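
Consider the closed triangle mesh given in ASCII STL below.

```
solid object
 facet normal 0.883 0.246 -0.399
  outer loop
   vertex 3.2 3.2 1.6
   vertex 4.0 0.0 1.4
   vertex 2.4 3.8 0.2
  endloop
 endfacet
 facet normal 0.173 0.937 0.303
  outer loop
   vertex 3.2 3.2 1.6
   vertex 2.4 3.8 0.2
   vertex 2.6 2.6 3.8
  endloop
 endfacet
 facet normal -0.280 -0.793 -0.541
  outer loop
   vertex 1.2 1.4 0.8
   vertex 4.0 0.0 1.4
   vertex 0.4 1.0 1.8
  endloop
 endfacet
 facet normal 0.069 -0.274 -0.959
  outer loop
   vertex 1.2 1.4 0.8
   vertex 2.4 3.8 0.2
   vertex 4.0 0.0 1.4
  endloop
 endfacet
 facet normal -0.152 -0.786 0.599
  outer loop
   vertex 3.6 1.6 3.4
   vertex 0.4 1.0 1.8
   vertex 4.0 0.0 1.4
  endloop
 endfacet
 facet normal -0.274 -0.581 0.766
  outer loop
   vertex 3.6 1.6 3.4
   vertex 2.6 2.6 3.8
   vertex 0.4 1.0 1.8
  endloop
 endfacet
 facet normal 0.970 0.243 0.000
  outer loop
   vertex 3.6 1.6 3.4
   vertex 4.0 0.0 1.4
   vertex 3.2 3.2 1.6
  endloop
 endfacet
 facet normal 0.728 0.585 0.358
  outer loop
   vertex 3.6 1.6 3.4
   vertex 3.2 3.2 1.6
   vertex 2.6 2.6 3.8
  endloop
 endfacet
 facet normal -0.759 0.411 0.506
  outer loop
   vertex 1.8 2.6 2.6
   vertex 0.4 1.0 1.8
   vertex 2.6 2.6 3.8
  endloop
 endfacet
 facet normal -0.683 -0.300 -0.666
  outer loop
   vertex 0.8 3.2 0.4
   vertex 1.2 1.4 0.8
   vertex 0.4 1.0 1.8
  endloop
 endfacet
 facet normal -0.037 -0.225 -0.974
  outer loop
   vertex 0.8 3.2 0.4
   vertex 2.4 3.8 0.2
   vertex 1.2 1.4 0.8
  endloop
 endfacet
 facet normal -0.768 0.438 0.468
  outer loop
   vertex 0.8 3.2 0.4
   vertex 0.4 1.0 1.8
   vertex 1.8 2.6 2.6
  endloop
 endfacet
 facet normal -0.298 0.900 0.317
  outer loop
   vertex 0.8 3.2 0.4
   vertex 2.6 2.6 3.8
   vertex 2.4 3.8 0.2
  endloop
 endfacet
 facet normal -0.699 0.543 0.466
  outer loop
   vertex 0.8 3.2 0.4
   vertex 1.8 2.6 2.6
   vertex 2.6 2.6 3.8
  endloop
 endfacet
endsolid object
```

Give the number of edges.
21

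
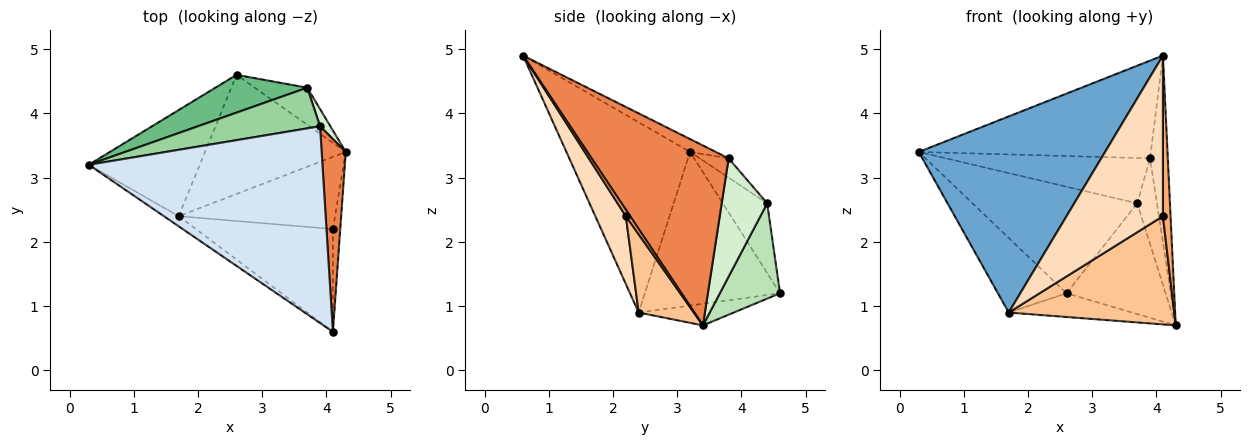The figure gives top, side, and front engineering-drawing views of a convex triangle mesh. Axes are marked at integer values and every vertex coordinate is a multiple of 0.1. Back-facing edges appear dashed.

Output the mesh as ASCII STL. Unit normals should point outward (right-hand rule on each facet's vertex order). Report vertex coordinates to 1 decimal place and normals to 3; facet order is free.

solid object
 facet normal -0.553 -0.832 -0.043
  outer loop
   vertex 1.7 2.4 0.9
   vertex 4.1 0.6 4.9
   vertex 0.3 3.2 3.4
  endloop
 endfacet
 facet normal -0.750 0.381 -0.542
  outer loop
   vertex 1.7 2.4 0.9
   vertex 0.3 3.2 3.4
   vertex 2.6 4.6 1.2
  endloop
 endfacet
 facet normal -0.149 0.193 -0.970
  outer loop
   vertex 1.7 2.4 0.9
   vertex 2.6 4.6 1.2
   vertex 4.3 3.4 0.7
  endloop
 endfacet
 facet normal -0.049 0.444 0.895
  outer loop
   vertex 3.9 3.8 3.3
   vertex 0.3 3.2 3.4
   vertex 4.1 0.6 4.9
  endloop
 endfacet
 facet normal 0.983 0.127 0.132
  outer loop
   vertex 3.9 3.8 3.3
   vertex 4.1 0.6 4.9
   vertex 4.3 3.4 0.7
  endloop
 endfacet
 facet normal 0.427 -0.762 -0.488
  outer loop
   vertex 4.1 2.2 2.4
   vertex 4.3 3.4 0.7
   vertex 4.1 0.6 4.9
  endloop
 endfacet
 facet normal 0.267 -0.802 -0.535
  outer loop
   vertex 4.1 2.2 2.4
   vertex 1.7 2.4 0.9
   vertex 4.3 3.4 0.7
  endloop
 endfacet
 facet normal 0.258 -0.814 -0.521
  outer loop
   vertex 4.1 2.2 2.4
   vertex 4.1 0.6 4.9
   vertex 1.7 2.4 0.9
  endloop
 endfacet
 facet normal -0.246 0.913 0.324
  outer loop
   vertex 3.7 4.4 2.6
   vertex 2.6 4.6 1.2
   vertex 0.3 3.2 3.4
  endloop
 endfacet
 facet normal -0.105 0.740 0.664
  outer loop
   vertex 3.7 4.4 2.6
   vertex 0.3 3.2 3.4
   vertex 3.9 3.8 3.3
  endloop
 endfacet
 facet normal 0.499 0.822 -0.275
  outer loop
   vertex 3.7 4.4 2.6
   vertex 4.3 3.4 0.7
   vertex 2.6 4.6 1.2
  endloop
 endfacet
 facet normal 0.914 0.397 0.079
  outer loop
   vertex 3.7 4.4 2.6
   vertex 3.9 3.8 3.3
   vertex 4.3 3.4 0.7
  endloop
 endfacet
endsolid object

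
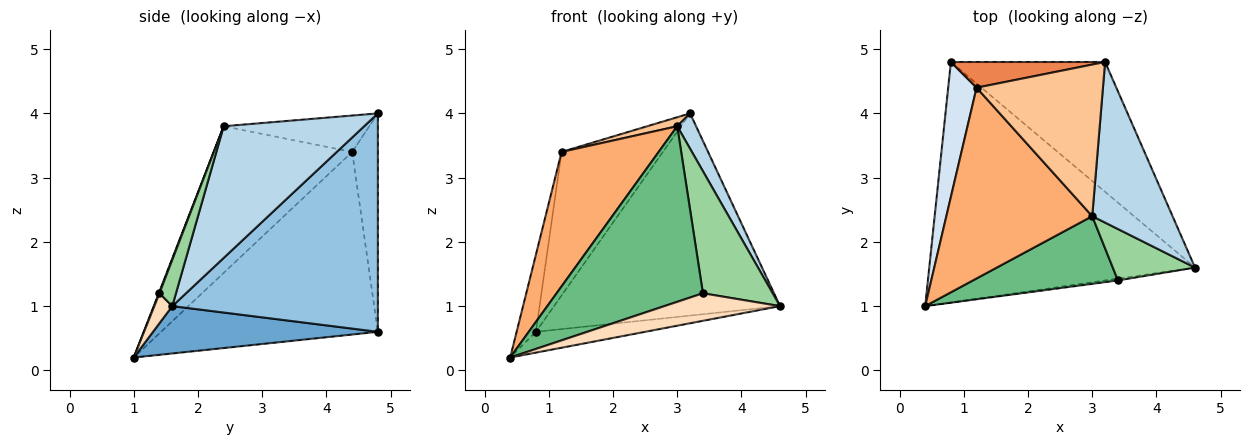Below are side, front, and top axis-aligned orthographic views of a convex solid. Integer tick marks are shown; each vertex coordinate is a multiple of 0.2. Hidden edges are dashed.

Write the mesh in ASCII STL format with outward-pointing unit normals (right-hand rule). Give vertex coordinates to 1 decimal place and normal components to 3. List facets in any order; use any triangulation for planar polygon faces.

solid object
 facet normal 0.175 0.085 -0.981
  outer loop
   vertex 0.8 4.8 0.6
   vertex 4.6 1.6 1.0
   vertex 0.4 1.0 0.2
  endloop
 endfacet
 facet normal 0.608 0.668 -0.429
  outer loop
   vertex 0.8 4.8 0.6
   vertex 3.2 4.8 4.0
   vertex 4.6 1.6 1.0
  endloop
 endfacet
 facet normal 0.848 -0.114 0.517
  outer loop
   vertex 3.0 2.4 3.8
   vertex 4.6 1.6 1.0
   vertex 3.2 4.8 4.0
  endloop
 endfacet
 facet normal -0.984 0.087 0.153
  outer loop
   vertex 1.2 4.4 3.4
   vertex 0.8 4.8 0.6
   vertex 0.4 1.0 0.2
  endloop
 endfacet
 facet normal -0.242 0.955 0.171
  outer loop
   vertex 1.2 4.4 3.4
   vertex 3.2 4.8 4.0
   vertex 0.8 4.8 0.6
  endloop
 endfacet
 facet normal -0.635 -0.445 0.632
  outer loop
   vertex 1.2 4.4 3.4
   vertex 0.4 1.0 0.2
   vertex 3.0 2.4 3.8
  endloop
 endfacet
 facet normal -0.276 -0.057 0.959
  outer loop
   vertex 1.2 4.4 3.4
   vertex 3.0 2.4 3.8
   vertex 3.2 4.8 4.0
  endloop
 endfacet
 facet normal 0.153 -0.986 -0.066
  outer loop
   vertex 3.4 1.4 1.2
   vertex 0.4 1.0 0.2
   vertex 4.6 1.6 1.0
  endloop
 endfacet
 facet normal 0.005 -0.933 0.360
  outer loop
   vertex 3.4 1.4 1.2
   vertex 3.0 2.4 3.8
   vertex 0.4 1.0 0.2
  endloop
 endfacet
 facet normal 0.213 -0.900 0.379
  outer loop
   vertex 3.4 1.4 1.2
   vertex 4.6 1.6 1.0
   vertex 3.0 2.4 3.8
  endloop
 endfacet
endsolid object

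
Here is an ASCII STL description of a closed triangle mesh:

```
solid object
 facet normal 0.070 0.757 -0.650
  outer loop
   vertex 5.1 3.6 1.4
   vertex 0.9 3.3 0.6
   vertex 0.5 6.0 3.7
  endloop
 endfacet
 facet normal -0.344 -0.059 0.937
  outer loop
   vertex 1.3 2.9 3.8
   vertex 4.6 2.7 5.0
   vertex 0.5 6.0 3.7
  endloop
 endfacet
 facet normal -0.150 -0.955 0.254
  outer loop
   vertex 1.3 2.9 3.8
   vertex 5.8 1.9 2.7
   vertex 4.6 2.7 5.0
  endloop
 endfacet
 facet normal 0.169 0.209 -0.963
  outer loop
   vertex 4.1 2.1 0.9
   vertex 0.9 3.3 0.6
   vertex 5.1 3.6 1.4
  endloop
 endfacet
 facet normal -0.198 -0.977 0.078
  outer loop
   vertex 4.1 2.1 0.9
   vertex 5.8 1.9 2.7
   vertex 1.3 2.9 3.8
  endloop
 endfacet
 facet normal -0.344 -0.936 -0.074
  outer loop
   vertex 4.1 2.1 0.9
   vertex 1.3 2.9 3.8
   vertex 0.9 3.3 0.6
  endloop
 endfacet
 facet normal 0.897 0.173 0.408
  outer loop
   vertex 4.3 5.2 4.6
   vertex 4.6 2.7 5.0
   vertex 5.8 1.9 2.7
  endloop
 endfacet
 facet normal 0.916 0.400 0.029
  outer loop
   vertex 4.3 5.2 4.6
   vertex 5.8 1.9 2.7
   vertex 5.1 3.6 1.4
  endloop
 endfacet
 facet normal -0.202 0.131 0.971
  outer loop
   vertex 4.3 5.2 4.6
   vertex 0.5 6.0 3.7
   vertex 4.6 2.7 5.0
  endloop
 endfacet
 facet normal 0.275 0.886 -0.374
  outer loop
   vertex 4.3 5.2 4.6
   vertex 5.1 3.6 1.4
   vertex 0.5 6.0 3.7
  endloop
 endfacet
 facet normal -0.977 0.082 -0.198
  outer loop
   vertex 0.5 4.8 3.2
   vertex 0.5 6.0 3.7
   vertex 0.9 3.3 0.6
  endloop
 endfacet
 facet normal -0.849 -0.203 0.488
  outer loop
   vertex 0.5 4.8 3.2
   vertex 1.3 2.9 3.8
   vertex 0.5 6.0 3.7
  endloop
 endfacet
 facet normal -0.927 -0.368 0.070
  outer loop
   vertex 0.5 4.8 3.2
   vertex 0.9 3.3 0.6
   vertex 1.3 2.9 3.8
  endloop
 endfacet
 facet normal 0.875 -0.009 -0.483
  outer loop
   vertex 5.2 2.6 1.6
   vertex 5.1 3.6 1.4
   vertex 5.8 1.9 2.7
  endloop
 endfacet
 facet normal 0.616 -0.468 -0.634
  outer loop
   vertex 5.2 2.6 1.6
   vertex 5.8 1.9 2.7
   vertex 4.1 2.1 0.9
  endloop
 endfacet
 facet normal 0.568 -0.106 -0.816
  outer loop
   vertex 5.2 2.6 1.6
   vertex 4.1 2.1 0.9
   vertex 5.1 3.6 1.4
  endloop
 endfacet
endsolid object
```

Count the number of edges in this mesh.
24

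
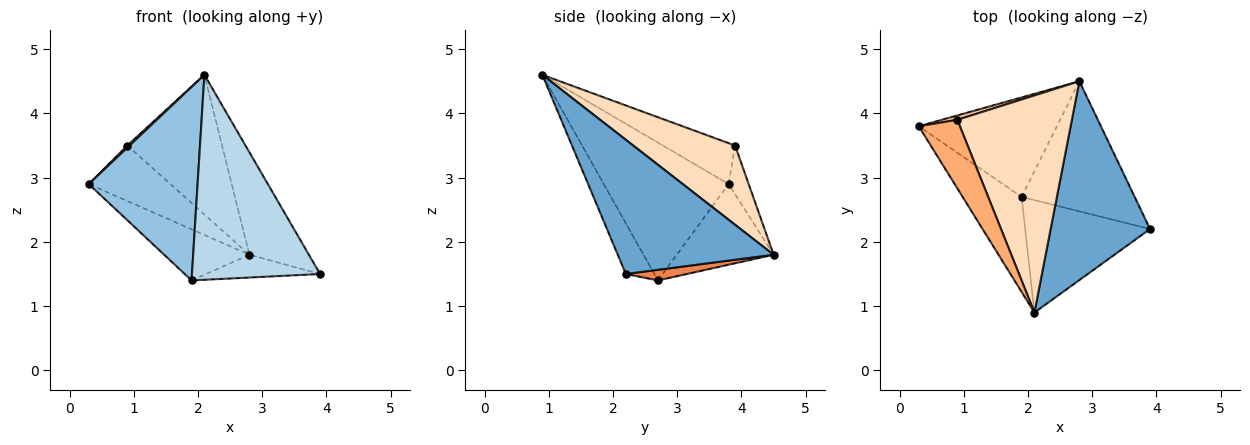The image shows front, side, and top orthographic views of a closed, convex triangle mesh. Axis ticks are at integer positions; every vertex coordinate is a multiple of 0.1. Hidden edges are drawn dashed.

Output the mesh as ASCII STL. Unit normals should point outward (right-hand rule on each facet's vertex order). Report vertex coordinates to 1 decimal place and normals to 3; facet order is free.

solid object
 facet normal 0.768 0.293 0.569
  outer loop
   vertex 2.8 4.5 1.8
   vertex 2.1 0.9 4.6
   vertex 3.9 2.2 1.5
  endloop
 endfacet
 facet normal -0.718 -0.625 -0.307
  outer loop
   vertex 1.9 2.7 1.4
   vertex 2.1 0.9 4.6
   vertex 0.3 3.8 2.9
  endloop
 endfacet
 facet normal -0.192 -0.861 -0.472
  outer loop
   vertex 1.9 2.7 1.4
   vertex 3.9 2.2 1.5
   vertex 2.1 0.9 4.6
  endloop
 endfacet
 facet normal -0.461 0.406 -0.789
  outer loop
   vertex 1.9 2.7 1.4
   vertex 0.3 3.8 2.9
   vertex 2.8 4.5 1.8
  endloop
 endfacet
 facet normal 0.092 0.172 -0.981
  outer loop
   vertex 1.9 2.7 1.4
   vertex 2.8 4.5 1.8
   vertex 3.9 2.2 1.5
  endloop
 endfacet
 facet normal -0.705 -0.022 0.709
  outer loop
   vertex 0.9 3.9 3.5
   vertex 0.3 3.8 2.9
   vertex 2.1 0.9 4.6
  endloop
 endfacet
 facet normal -0.238 0.968 0.076
  outer loop
   vertex 0.9 3.9 3.5
   vertex 2.8 4.5 1.8
   vertex 0.3 3.8 2.9
  endloop
 endfacet
 facet normal 0.503 0.468 0.727
  outer loop
   vertex 0.9 3.9 3.5
   vertex 2.1 0.9 4.6
   vertex 2.8 4.5 1.8
  endloop
 endfacet
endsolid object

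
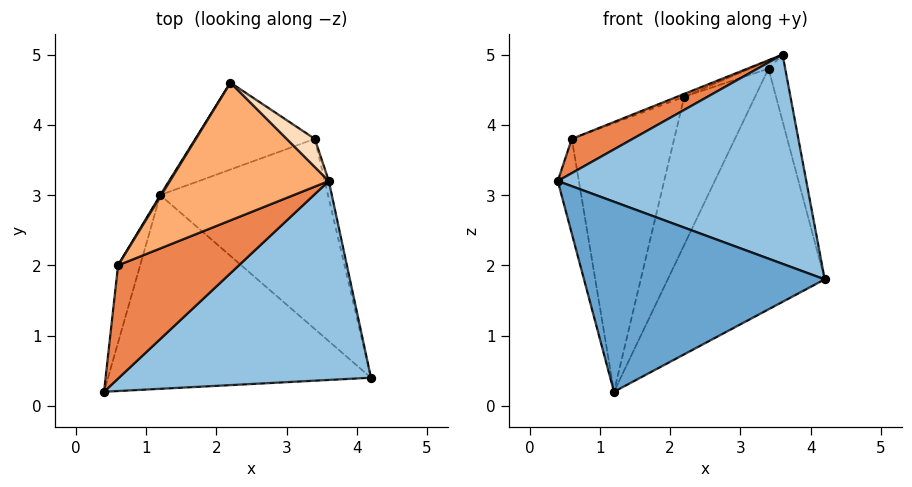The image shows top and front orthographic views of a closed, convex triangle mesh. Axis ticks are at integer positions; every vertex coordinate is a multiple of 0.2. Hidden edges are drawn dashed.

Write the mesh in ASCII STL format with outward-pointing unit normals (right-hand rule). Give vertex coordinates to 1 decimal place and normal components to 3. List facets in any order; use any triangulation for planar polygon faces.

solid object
 facet normal -0.221 -0.683 -0.696
  outer loop
   vertex 1.2 3.0 0.2
   vertex 4.2 0.4 1.8
   vertex 0.4 0.2 3.2
  endloop
 endfacet
 facet normal 0.280 -0.696 0.661
  outer loop
   vertex 3.6 3.2 5.0
   vertex 0.4 0.2 3.2
   vertex 4.2 0.4 1.8
  endloop
 endfacet
 facet normal -0.981 0.150 -0.122
  outer loop
   vertex 0.6 2.0 3.8
   vertex 1.2 3.0 0.2
   vertex 0.4 0.2 3.2
  endloop
 endfacet
 facet normal -0.852 0.524 0.003
  outer loop
   vertex 0.6 2.0 3.8
   vertex 2.2 4.6 4.4
   vertex 1.2 3.0 0.2
  endloop
 endfacet
 facet normal -0.258 -0.280 0.925
  outer loop
   vertex 0.6 2.0 3.8
   vertex 0.4 0.2 3.2
   vertex 3.6 3.2 5.0
  endloop
 endfacet
 facet normal -0.378 0.019 0.926
  outer loop
   vertex 0.6 2.0 3.8
   vertex 3.6 3.2 5.0
   vertex 2.2 4.6 4.4
  endloop
 endfacet
 facet normal 0.953 0.292 -0.077
  outer loop
   vertex 3.4 3.8 4.8
   vertex 3.6 3.2 5.0
   vertex 4.2 0.4 1.8
  endloop
 endfacet
 facet normal -0.136 0.272 0.953
  outer loop
   vertex 3.4 3.8 4.8
   vertex 2.2 4.6 4.4
   vertex 3.6 3.2 5.0
  endloop
 endfacet
 facet normal 0.711 0.552 -0.436
  outer loop
   vertex 3.4 3.8 4.8
   vertex 4.2 0.4 1.8
   vertex 1.2 3.0 0.2
  endloop
 endfacet
 facet normal 0.597 0.692 -0.406
  outer loop
   vertex 3.4 3.8 4.8
   vertex 1.2 3.0 0.2
   vertex 2.2 4.6 4.4
  endloop
 endfacet
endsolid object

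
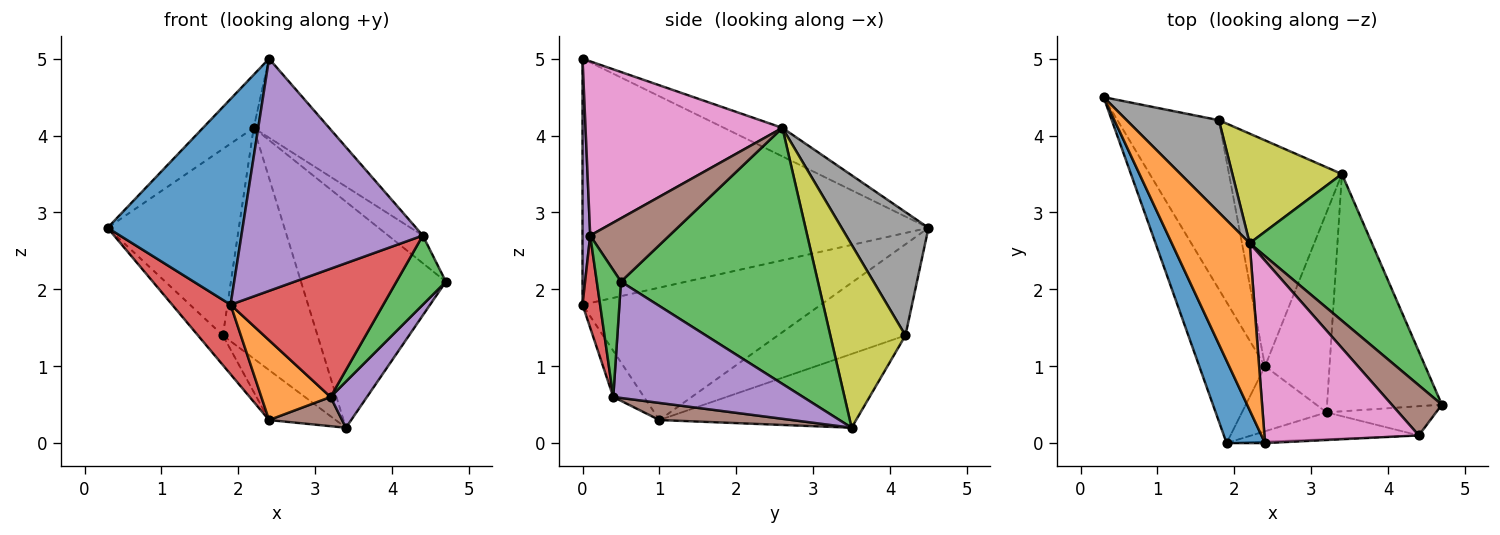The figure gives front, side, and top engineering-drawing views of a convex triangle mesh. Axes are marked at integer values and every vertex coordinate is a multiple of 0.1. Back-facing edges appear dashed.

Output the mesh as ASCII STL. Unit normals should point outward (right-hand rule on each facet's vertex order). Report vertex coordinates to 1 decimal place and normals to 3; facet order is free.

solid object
 facet normal -0.922 -0.360 0.144
  outer loop
   vertex 1.9 0.0 1.8
   vertex 2.4 0.0 5.0
   vertex 0.3 4.5 2.8
  endloop
 endfacet
 facet normal -0.330 0.286 0.900
  outer loop
   vertex 2.2 2.6 4.1
   vertex 0.3 4.5 2.8
   vertex 2.4 0.0 5.0
  endloop
 endfacet
 facet normal 0.752 0.553 0.359
  outer loop
   vertex 2.2 2.6 4.1
   vertex 4.7 0.5 2.1
   vertex 3.4 3.5 0.2
  endloop
 endfacet
 facet normal -0.875 -0.214 -0.435
  outer loop
   vertex 2.4 1.0 0.3
   vertex 1.9 0.0 1.8
   vertex 0.3 4.5 2.8
  endloop
 endfacet
 facet normal 0.042 -0.999 -0.007
  outer loop
   vertex 4.4 0.1 2.7
   vertex 2.4 0.0 5.0
   vertex 1.9 0.0 1.8
  endloop
 endfacet
 facet normal 0.742 0.324 0.587
  outer loop
   vertex 4.4 0.1 2.7
   vertex 4.7 0.5 2.1
   vertex 2.2 2.6 4.1
  endloop
 endfacet
 facet normal 0.719 0.276 0.637
  outer loop
   vertex 4.4 0.1 2.7
   vertex 2.2 2.6 4.1
   vertex 2.4 0.0 5.0
  endloop
 endfacet
 facet normal 0.510 0.771 0.381
  outer loop
   vertex 1.8 4.2 1.4
   vertex 0.3 4.5 2.8
   vertex 2.2 2.6 4.1
  endloop
 endfacet
 facet normal 0.583 0.734 0.349
  outer loop
   vertex 1.8 4.2 1.4
   vertex 2.2 2.6 4.1
   vertex 3.4 3.5 0.2
  endloop
 endfacet
 facet normal -0.663 0.129 -0.738
  outer loop
   vertex 1.8 4.2 1.4
   vertex 2.4 1.0 0.3
   vertex 0.3 4.5 2.8
  endloop
 endfacet
 facet normal -0.538 0.182 -0.823
  outer loop
   vertex 1.8 4.2 1.4
   vertex 3.4 3.5 0.2
   vertex 2.4 1.0 0.3
  endloop
 endfacet
 facet normal -0.326 -0.733 -0.597
  outer loop
   vertex 3.2 0.4 0.6
   vertex 1.9 0.0 1.8
   vertex 2.4 1.0 0.3
  endloop
 endfacet
 facet normal 0.411 -0.840 -0.355
  outer loop
   vertex 3.2 0.4 0.6
   vertex 4.7 0.5 2.1
   vertex 4.4 0.1 2.7
  endloop
 endfacet
 facet normal 0.112 -0.973 -0.203
  outer loop
   vertex 3.2 0.4 0.6
   vertex 4.4 0.1 2.7
   vertex 1.9 0.0 1.8
  endloop
 endfacet
 facet normal 0.705 -0.135 -0.696
  outer loop
   vertex 3.2 0.4 0.6
   vertex 3.4 3.5 0.2
   vertex 4.7 0.5 2.1
  endloop
 endfacet
 facet normal 0.254 -0.140 -0.957
  outer loop
   vertex 3.2 0.4 0.6
   vertex 2.4 1.0 0.3
   vertex 3.4 3.5 0.2
  endloop
 endfacet
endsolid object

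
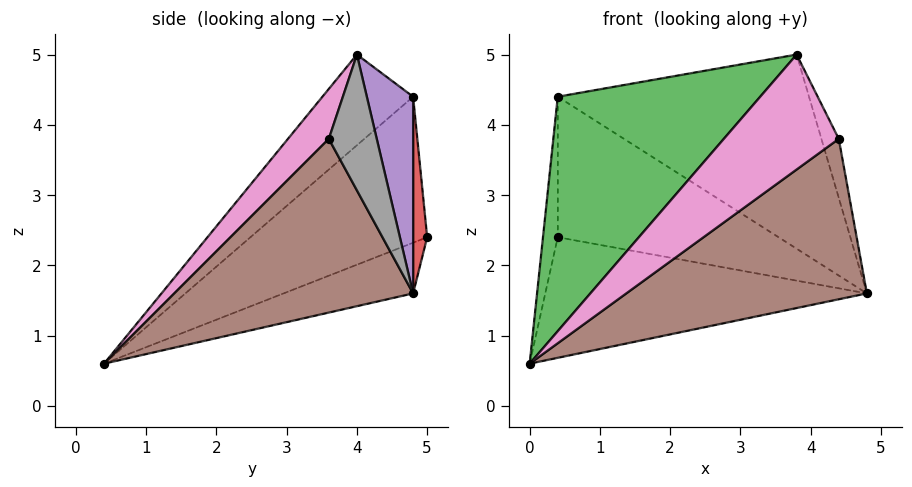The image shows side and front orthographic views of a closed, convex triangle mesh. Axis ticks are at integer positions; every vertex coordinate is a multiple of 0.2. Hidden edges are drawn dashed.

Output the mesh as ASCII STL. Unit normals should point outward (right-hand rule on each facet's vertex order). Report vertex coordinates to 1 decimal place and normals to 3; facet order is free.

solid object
 facet normal -0.150 0.372 -0.916
  outer loop
   vertex 0.4 5.0 2.4
   vertex 4.8 4.8 1.6
   vertex 0.0 0.4 0.6
  endloop
 endfacet
 facet normal -0.996 0.083 0.008
  outer loop
   vertex 0.4 4.8 4.4
   vertex 0.4 5.0 2.4
   vertex 0.0 0.4 0.6
  endloop
 endfacet
 facet normal -0.275 -0.614 0.740
  outer loop
   vertex 0.4 4.8 4.4
   vertex 0.0 0.4 0.6
   vertex 3.8 4.0 5.0
  endloop
 endfacet
 facet normal 0.063 0.993 0.099
  outer loop
   vertex 0.4 4.8 4.4
   vertex 4.8 4.8 1.6
   vertex 0.4 5.0 2.4
  endloop
 endfacet
 facet normal 0.174 0.946 0.274
  outer loop
   vertex 0.4 4.8 4.4
   vertex 3.8 4.0 5.0
   vertex 4.8 4.8 1.6
  endloop
 endfacet
 facet normal 0.682 -0.687 -0.251
  outer loop
   vertex 4.4 3.6 3.8
   vertex 0.0 0.4 0.6
   vertex 4.8 4.8 1.6
  endloop
 endfacet
 facet normal 0.302 -0.849 0.434
  outer loop
   vertex 4.4 3.6 3.8
   vertex 3.8 4.0 5.0
   vertex 0.0 0.4 0.6
  endloop
 endfacet
 facet normal 0.886 0.321 0.336
  outer loop
   vertex 4.4 3.6 3.8
   vertex 4.8 4.8 1.6
   vertex 3.8 4.0 5.0
  endloop
 endfacet
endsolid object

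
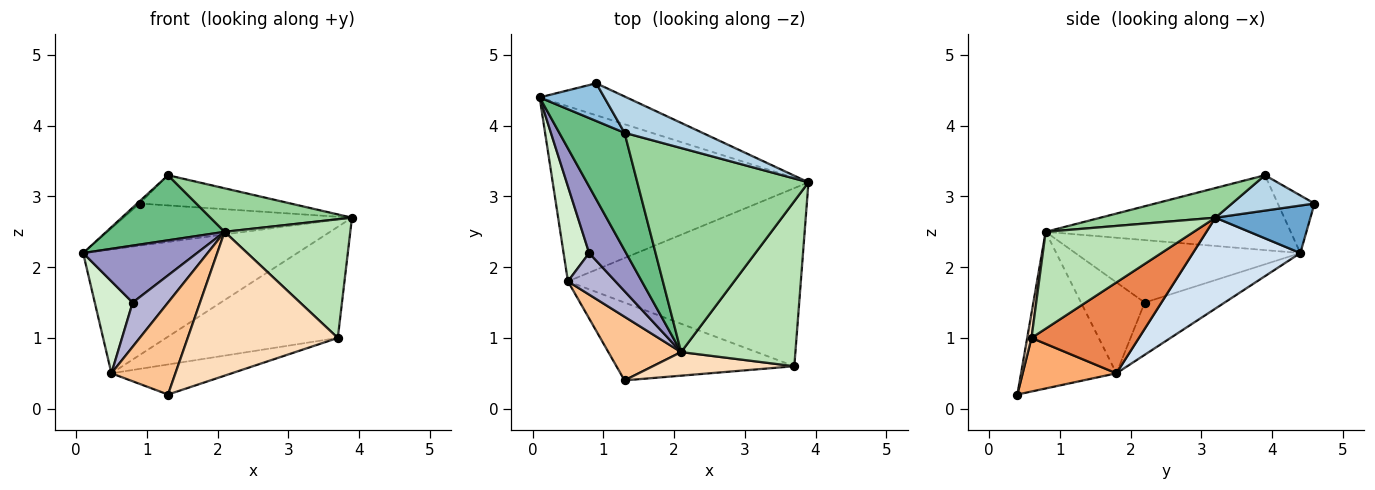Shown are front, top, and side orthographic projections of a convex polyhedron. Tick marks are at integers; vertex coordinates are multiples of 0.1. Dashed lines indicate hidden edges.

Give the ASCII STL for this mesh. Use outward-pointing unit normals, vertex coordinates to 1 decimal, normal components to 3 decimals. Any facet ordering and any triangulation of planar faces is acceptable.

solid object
 facet normal 0.314 0.755 -0.575
  outer loop
   vertex 0.9 4.6 2.9
   vertex 3.9 3.2 2.7
   vertex 0.1 4.4 2.2
  endloop
 endfacet
 facet normal -0.664 0.047 0.746
  outer loop
   vertex 0.9 4.6 2.9
   vertex 0.1 4.4 2.2
   vertex 1.3 3.9 3.3
  endloop
 endfacet
 facet normal 0.330 0.603 0.726
  outer loop
   vertex 0.9 4.6 2.9
   vertex 1.3 3.9 3.3
   vertex 3.9 3.2 2.7
  endloop
 endfacet
 facet normal 0.278 0.555 -0.784
  outer loop
   vertex 0.5 1.8 0.5
   vertex 0.1 4.4 2.2
   vertex 3.9 3.2 2.7
  endloop
 endfacet
 facet normal 0.314 0.502 -0.805
  outer loop
   vertex 3.7 0.6 1.0
   vertex 0.5 1.8 0.5
   vertex 3.9 3.2 2.7
  endloop
 endfacet
 facet normal 0.270 0.347 -0.898
  outer loop
   vertex 3.7 0.6 1.0
   vertex 1.3 0.4 0.2
   vertex 0.5 1.8 0.5
  endloop
 endfacet
 facet normal -0.775 -0.520 0.360
  outer loop
   vertex 2.1 0.8 2.5
   vertex 0.5 1.8 0.5
   vertex 1.3 0.4 0.2
  endloop
 endfacet
 facet normal 0.028 -0.986 0.162
  outer loop
   vertex 2.1 0.8 2.5
   vertex 1.3 0.4 0.2
   vertex 3.7 0.6 1.0
  endloop
 endfacet
 facet normal -0.708 -0.342 0.617
  outer loop
   vertex 2.1 0.8 2.5
   vertex 1.3 3.9 3.3
   vertex 0.1 4.4 2.2
  endloop
 endfacet
 facet normal 0.167 -0.206 0.964
  outer loop
   vertex 2.1 0.8 2.5
   vertex 3.9 3.2 2.7
   vertex 1.3 3.9 3.3
  endloop
 endfacet
 facet normal 0.567 -0.481 0.669
  outer loop
   vertex 2.1 0.8 2.5
   vertex 3.7 0.6 1.0
   vertex 3.9 3.2 2.7
  endloop
 endfacet
 facet normal -0.826 -0.392 0.405
  outer loop
   vertex 0.8 2.2 1.5
   vertex 0.1 4.4 2.2
   vertex 0.5 1.8 0.5
  endloop
 endfacet
 facet normal -0.789 -0.400 0.467
  outer loop
   vertex 0.8 2.2 1.5
   vertex 2.1 0.8 2.5
   vertex 0.1 4.4 2.2
  endloop
 endfacet
 facet normal -0.795 -0.442 0.415
  outer loop
   vertex 0.8 2.2 1.5
   vertex 0.5 1.8 0.5
   vertex 2.1 0.8 2.5
  endloop
 endfacet
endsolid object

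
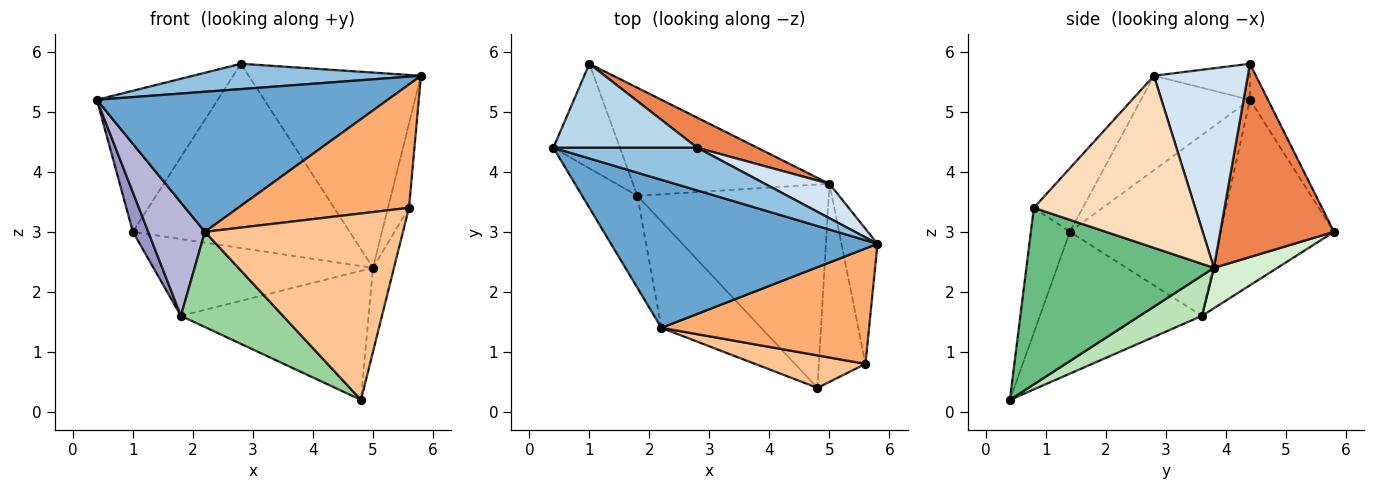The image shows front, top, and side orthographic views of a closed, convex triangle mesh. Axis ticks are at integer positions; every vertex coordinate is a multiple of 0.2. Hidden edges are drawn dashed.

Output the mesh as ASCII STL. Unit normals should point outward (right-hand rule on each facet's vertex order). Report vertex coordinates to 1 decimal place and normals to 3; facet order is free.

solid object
 facet normal -0.249 -0.666 0.704
  outer loop
   vertex 2.2 1.4 3.0
   vertex 5.8 2.8 5.6
   vertex 0.4 4.4 5.2
  endloop
 endfacet
 facet normal -0.210 -0.499 0.841
  outer loop
   vertex 2.8 4.4 5.8
   vertex 0.4 4.4 5.2
   vertex 5.8 2.8 5.6
  endloop
 endfacet
 facet normal -0.127 0.852 0.508
  outer loop
   vertex 2.8 4.4 5.8
   vertex 1.0 5.8 3.0
   vertex 0.4 4.4 5.2
  endloop
 endfacet
 facet normal 0.473 0.868 0.153
  outer loop
   vertex 2.8 4.4 5.8
   vertex 5.8 2.8 5.6
   vertex 5.0 3.8 2.4
  endloop
 endfacet
 facet normal 0.460 0.877 0.143
  outer loop
   vertex 2.8 4.4 5.8
   vertex 5.0 3.8 2.4
   vertex 1.0 5.8 3.0
  endloop
 endfacet
 facet normal -0.205 -0.715 0.669
  outer loop
   vertex 5.6 0.8 3.4
   vertex 5.8 2.8 5.6
   vertex 2.2 1.4 3.0
  endloop
 endfacet
 facet normal -0.190 -0.967 0.169
  outer loop
   vertex 5.6 0.8 3.4
   vertex 2.2 1.4 3.0
   vertex 4.8 0.4 0.2
  endloop
 endfacet
 facet normal 0.971 0.126 -0.203
  outer loop
   vertex 5.6 0.8 3.4
   vertex 5.0 3.8 2.4
   vertex 5.8 2.8 5.6
  endloop
 endfacet
 facet normal 0.961 0.108 -0.254
  outer loop
   vertex 5.6 0.8 3.4
   vertex 4.8 0.4 0.2
   vertex 5.0 3.8 2.4
  endloop
 endfacet
 facet normal -0.727 -0.458 -0.512
  outer loop
   vertex 1.8 3.6 1.6
   vertex 4.8 0.4 0.2
   vertex 2.2 1.4 3.0
  endloop
 endfacet
 facet normal 0.175 0.528 -0.831
  outer loop
   vertex 1.8 3.6 1.6
   vertex 5.0 3.8 2.4
   vertex 4.8 0.4 0.2
  endloop
 endfacet
 facet normal 0.165 0.572 -0.804
  outer loop
   vertex 1.8 3.6 1.6
   vertex 1.0 5.8 3.0
   vertex 5.0 3.8 2.4
  endloop
 endfacet
 facet normal -0.934 -0.126 -0.335
  outer loop
   vertex 1.8 3.6 1.6
   vertex 0.4 4.4 5.2
   vertex 1.0 5.8 3.0
  endloop
 endfacet
 facet normal -0.900 -0.338 -0.275
  outer loop
   vertex 1.8 3.6 1.6
   vertex 2.2 1.4 3.0
   vertex 0.4 4.4 5.2
  endloop
 endfacet
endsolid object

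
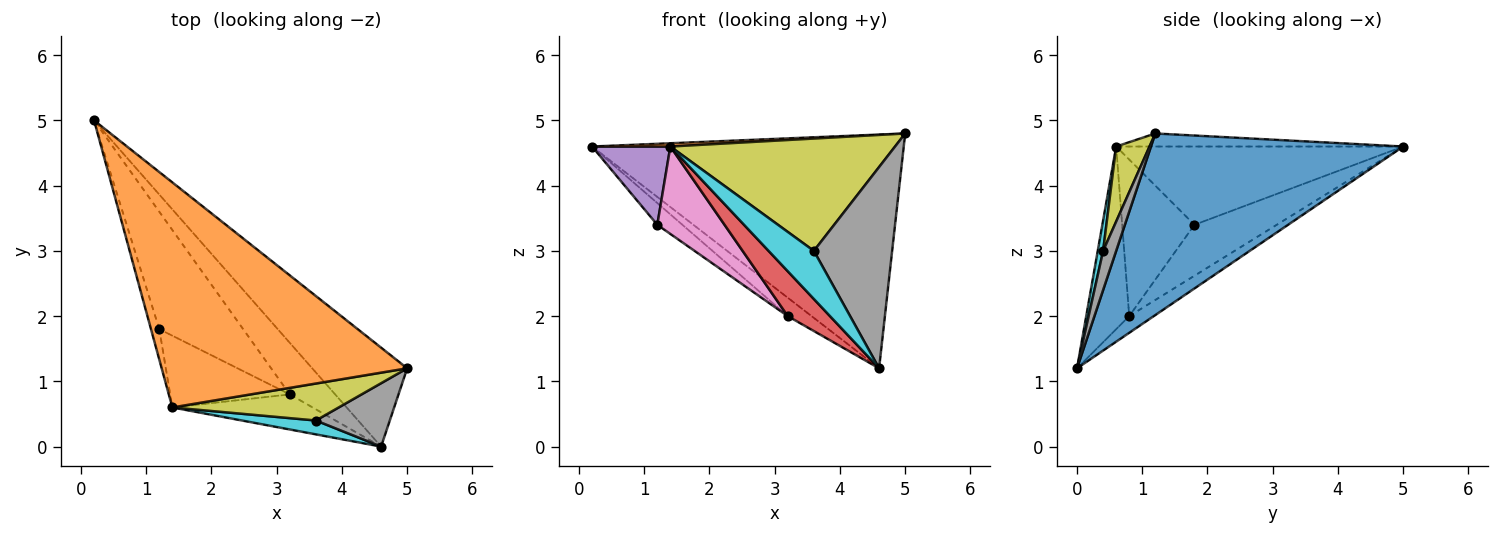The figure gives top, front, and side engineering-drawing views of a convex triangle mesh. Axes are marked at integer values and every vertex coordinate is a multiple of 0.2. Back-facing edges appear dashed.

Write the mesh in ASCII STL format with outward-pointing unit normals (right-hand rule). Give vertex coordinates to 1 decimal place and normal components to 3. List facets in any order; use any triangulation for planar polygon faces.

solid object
 facet normal 0.598 0.738 -0.313
  outer loop
   vertex 4.6 0.0 1.2
   vertex 0.2 5.0 4.6
   vertex 5.0 1.2 4.8
  endloop
 endfacet
 facet normal -0.053 -0.014 0.998
  outer loop
   vertex 1.4 0.6 4.6
   vertex 5.0 1.2 4.8
   vertex 0.2 5.0 4.6
  endloop
 endfacet
 facet normal -0.327 0.317 -0.890
  outer loop
   vertex 3.2 0.8 2.0
   vertex 0.2 5.0 4.6
   vertex 4.6 0.0 1.2
  endloop
 endfacet
 facet normal -0.626 -0.615 -0.480
  outer loop
   vertex 3.2 0.8 2.0
   vertex 4.6 0.0 1.2
   vertex 1.4 0.6 4.6
  endloop
 endfacet
 facet normal -0.960 -0.262 -0.102
  outer loop
   vertex 1.2 1.8 3.4
   vertex 1.4 0.6 4.6
   vertex 0.2 5.0 4.6
  endloop
 endfacet
 facet normal -0.513 0.156 -0.844
  outer loop
   vertex 1.2 1.8 3.4
   vertex 0.2 5.0 4.6
   vertex 3.2 0.8 2.0
  endloop
 endfacet
 facet normal -0.639 -0.595 -0.488
  outer loop
   vertex 1.2 1.8 3.4
   vertex 3.2 0.8 2.0
   vertex 1.4 0.6 4.6
  endloop
 endfacet
 facet normal 0.157 -0.942 0.297
  outer loop
   vertex 3.6 0.4 3.0
   vertex 4.6 0.0 1.2
   vertex 5.0 1.2 4.8
  endloop
 endfacet
 facet normal 0.140 -0.941 0.309
  outer loop
   vertex 3.6 0.4 3.0
   vertex 5.0 1.2 4.8
   vertex 1.4 0.6 4.6
  endloop
 endfacet
 facet normal 0.113 -0.955 0.275
  outer loop
   vertex 3.6 0.4 3.0
   vertex 1.4 0.6 4.6
   vertex 4.6 0.0 1.2
  endloop
 endfacet
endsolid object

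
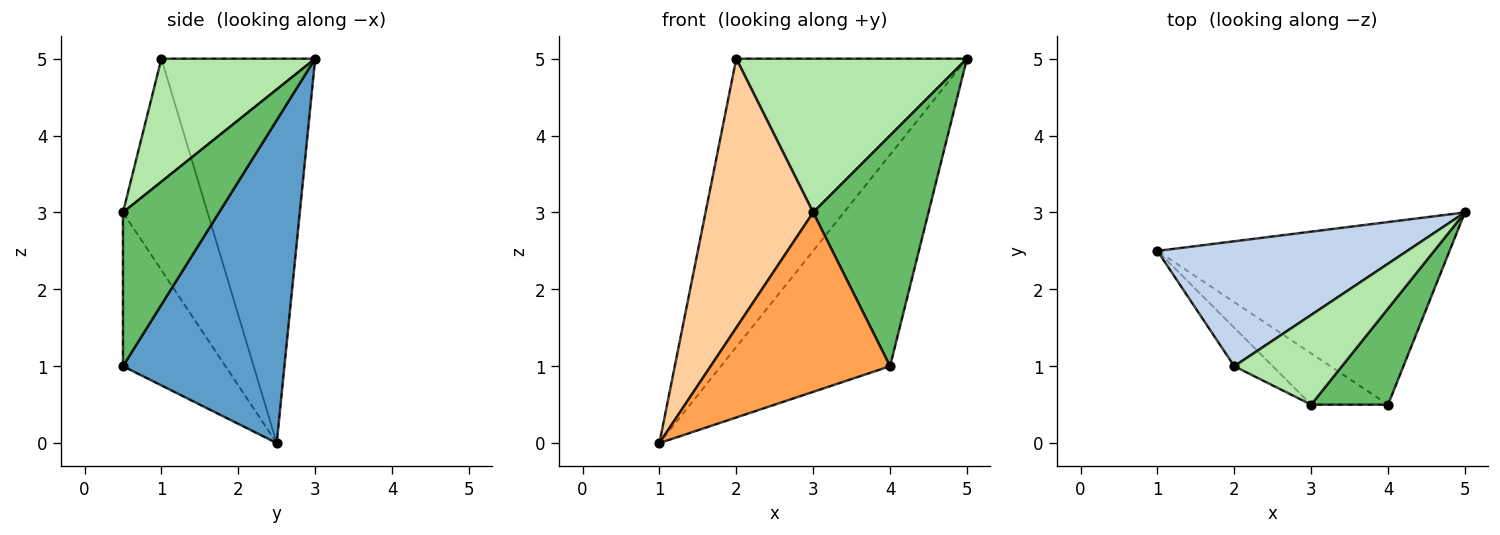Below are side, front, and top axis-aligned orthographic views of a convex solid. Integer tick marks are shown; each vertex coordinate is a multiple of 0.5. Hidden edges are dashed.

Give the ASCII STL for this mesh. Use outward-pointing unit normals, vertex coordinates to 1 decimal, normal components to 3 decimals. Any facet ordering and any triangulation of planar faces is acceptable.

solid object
 facet normal 0.586 0.613 -0.530
  outer loop
   vertex 4.0 0.5 1.0
   vertex 1.0 2.5 0.0
   vertex 5.0 3.0 5.0
  endloop
 endfacet
 facet normal -0.522 0.783 0.339
  outer loop
   vertex 2.0 1.0 5.0
   vertex 5.0 3.0 5.0
   vertex 1.0 2.5 0.0
  endloop
 endfacet
 facet normal -0.482 -0.843 -0.241
  outer loop
   vertex 3.0 0.5 3.0
   vertex 1.0 2.5 0.0
   vertex 4.0 0.5 1.0
  endloop
 endfacet
 facet normal -0.614 -0.781 -0.112
  outer loop
   vertex 3.0 0.5 3.0
   vertex 2.0 1.0 5.0
   vertex 1.0 2.5 0.0
  endloop
 endfacet
 facet normal 0.610 -0.732 0.305
  outer loop
   vertex 3.0 0.5 3.0
   vertex 4.0 0.5 1.0
   vertex 5.0 3.0 5.0
  endloop
 endfacet
 facet normal 0.499 -0.749 0.437
  outer loop
   vertex 3.0 0.5 3.0
   vertex 5.0 3.0 5.0
   vertex 2.0 1.0 5.0
  endloop
 endfacet
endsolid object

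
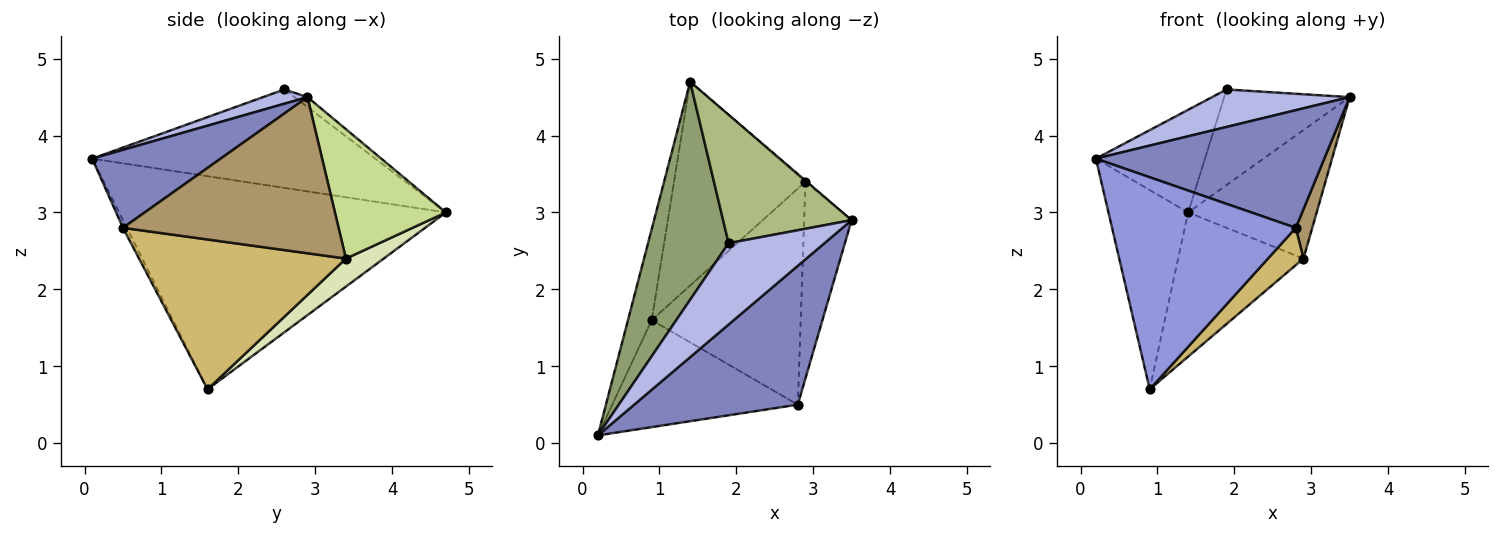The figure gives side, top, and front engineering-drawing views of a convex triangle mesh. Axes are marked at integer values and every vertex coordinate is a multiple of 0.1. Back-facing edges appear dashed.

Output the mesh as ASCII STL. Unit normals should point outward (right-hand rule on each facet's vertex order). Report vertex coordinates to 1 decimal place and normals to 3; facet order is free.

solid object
 facet normal -0.966 0.236 -0.108
  outer loop
   vertex 0.9 1.6 0.7
   vertex 0.2 0.1 3.7
   vertex 1.4 4.7 3.0
  endloop
 endfacet
 facet normal 0.342 -0.608 0.717
  outer loop
   vertex 2.8 0.5 2.8
   vertex 3.5 2.9 4.5
   vertex 0.2 0.1 3.7
  endloop
 endfacet
 facet normal -0.019 -0.893 -0.451
  outer loop
   vertex 2.8 0.5 2.8
   vertex 0.2 0.1 3.7
   vertex 0.9 1.6 0.7
  endloop
 endfacet
 facet normal 0.134 -0.415 0.900
  outer loop
   vertex 1.9 2.6 4.6
   vertex 0.2 0.1 3.7
   vertex 3.5 2.9 4.5
  endloop
 endfacet
 facet normal -0.742 0.286 0.607
  outer loop
   vertex 1.9 2.6 4.6
   vertex 1.4 4.7 3.0
   vertex 0.2 0.1 3.7
  endloop
 endfacet
 facet normal -0.062 0.596 0.801
  outer loop
   vertex 1.9 2.6 4.6
   vertex 3.5 2.9 4.5
   vertex 1.4 4.7 3.0
  endloop
 endfacet
 facet normal 0.653 0.757 -0.006
  outer loop
   vertex 2.9 3.4 2.4
   vertex 1.4 4.7 3.0
   vertex 3.5 2.9 4.5
  endloop
 endfacet
 facet normal 0.171 0.569 -0.804
  outer loop
   vertex 2.9 3.4 2.4
   vertex 0.9 1.6 0.7
   vertex 1.4 4.7 3.0
  endloop
 endfacet
 facet normal 0.954 -0.073 -0.290
  outer loop
   vertex 2.9 3.4 2.4
   vertex 3.5 2.9 4.5
   vertex 2.8 0.5 2.8
  endloop
 endfacet
 facet normal 0.704 -0.121 -0.700
  outer loop
   vertex 2.9 3.4 2.4
   vertex 2.8 0.5 2.8
   vertex 0.9 1.6 0.7
  endloop
 endfacet
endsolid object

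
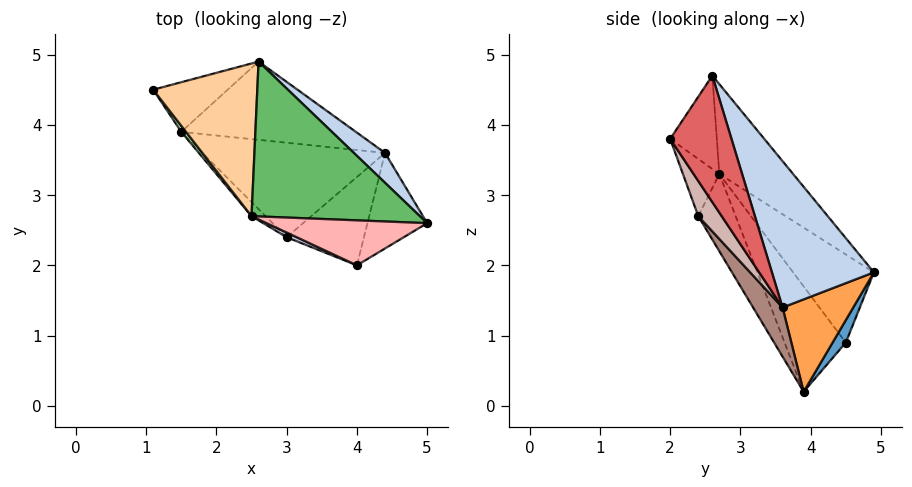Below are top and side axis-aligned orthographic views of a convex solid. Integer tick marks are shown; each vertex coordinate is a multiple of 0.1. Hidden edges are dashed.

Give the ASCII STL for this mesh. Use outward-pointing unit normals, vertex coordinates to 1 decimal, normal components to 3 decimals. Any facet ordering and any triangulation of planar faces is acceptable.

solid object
 facet normal 0.175 0.795 -0.581
  outer loop
   vertex 1.5 3.9 0.2
   vertex 1.1 4.5 0.9
   vertex 2.6 4.9 1.9
  endloop
 endfacet
 facet normal 0.604 0.787 0.129
  outer loop
   vertex 4.4 3.6 1.4
   vertex 2.6 4.9 1.9
   vertex 5.0 2.6 4.7
  endloop
 endfacet
 facet normal 0.333 0.703 -0.629
  outer loop
   vertex 4.4 3.6 1.4
   vertex 1.5 3.9 0.2
   vertex 2.6 4.9 1.9
  endloop
 endfacet
 facet normal -0.574 0.458 0.679
  outer loop
   vertex 2.5 2.7 3.3
   vertex 2.6 4.9 1.9
   vertex 1.1 4.5 0.9
  endloop
 endfacet
 facet normal -0.407 0.504 0.762
  outer loop
   vertex 2.5 2.7 3.3
   vertex 5.0 2.6 4.7
   vertex 2.6 4.9 1.9
  endloop
 endfacet
 facet normal -0.812 -0.583 0.036
  outer loop
   vertex 2.5 2.7 3.3
   vertex 1.1 4.5 0.9
   vertex 1.5 3.9 0.2
  endloop
 endfacet
 facet normal 0.683 -0.655 -0.323
  outer loop
   vertex 4.0 2.0 3.8
   vertex 4.4 3.6 1.4
   vertex 5.0 2.6 4.7
  endloop
 endfacet
 facet normal -0.457 -0.417 0.786
  outer loop
   vertex 4.0 2.0 3.8
   vertex 5.0 2.6 4.7
   vertex 2.5 2.7 3.3
  endloop
 endfacet
 facet normal -0.605 -0.788 -0.110
  outer loop
   vertex 3.0 2.4 2.7
   vertex 2.5 2.7 3.3
   vertex 1.5 3.9 0.2
  endloop
 endfacet
 facet normal -0.443 -0.893 0.078
  outer loop
   vertex 3.0 2.4 2.7
   vertex 4.0 2.0 3.8
   vertex 2.5 2.7 3.3
  endloop
 endfacet
 facet normal 0.155 -0.803 -0.575
  outer loop
   vertex 3.0 2.4 2.7
   vertex 1.5 3.9 0.2
   vertex 4.4 3.6 1.4
  endloop
 endfacet
 facet normal 0.233 -0.827 -0.512
  outer loop
   vertex 3.0 2.4 2.7
   vertex 4.4 3.6 1.4
   vertex 4.0 2.0 3.8
  endloop
 endfacet
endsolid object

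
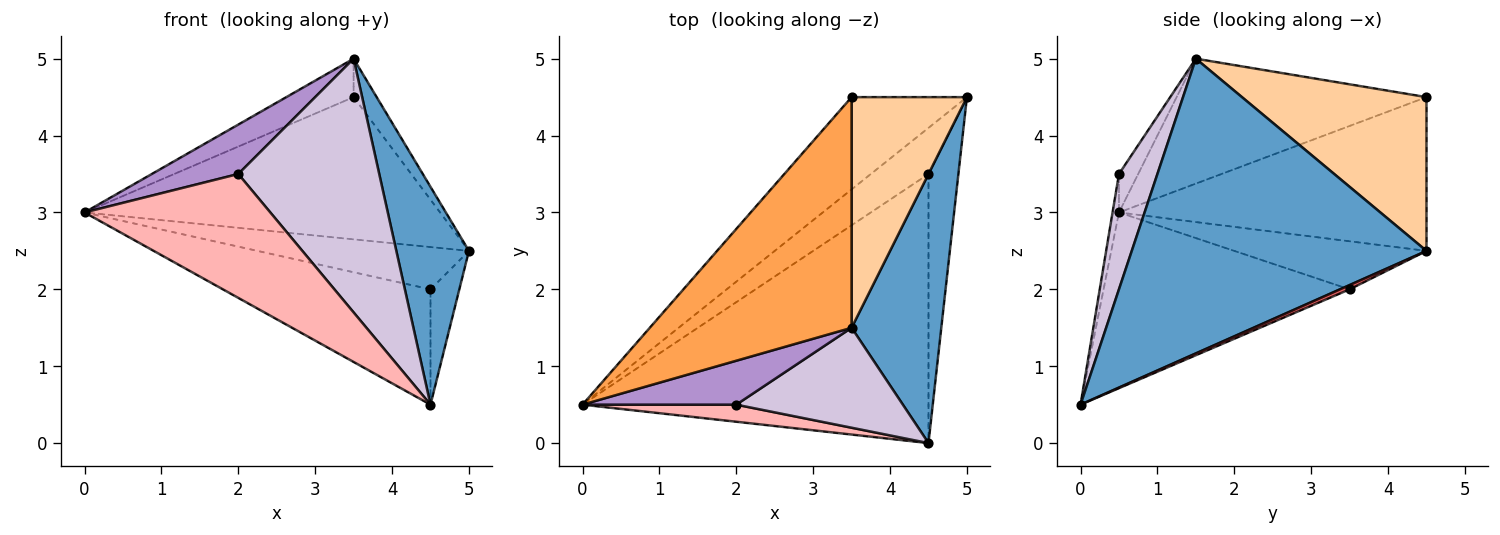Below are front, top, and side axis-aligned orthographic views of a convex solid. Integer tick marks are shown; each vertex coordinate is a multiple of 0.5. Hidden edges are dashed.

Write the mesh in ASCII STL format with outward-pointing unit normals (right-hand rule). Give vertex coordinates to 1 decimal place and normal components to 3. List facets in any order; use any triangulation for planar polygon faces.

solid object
 facet normal 0.931 -0.229 0.283
  outer loop
   vertex 3.5 1.5 5.0
   vertex 4.5 0.0 0.5
   vertex 5.0 4.5 2.5
  endloop
 endfacet
 facet normal -0.587 0.679 -0.440
  outer loop
   vertex 3.5 4.5 4.5
   vertex 5.0 4.5 2.5
   vertex 0.0 0.5 3.0
  endloop
 endfacet
 facet normal -0.521 0.140 0.842
  outer loop
   vertex 3.5 4.5 4.5
   vertex 0.0 0.5 3.0
   vertex 3.5 1.5 5.0
  endloop
 endfacet
 facet normal 0.796 0.100 0.597
  outer loop
   vertex 3.5 4.5 4.5
   vertex 3.5 1.5 5.0
   vertex 5.0 4.5 2.5
  endloop
 endfacet
 facet normal -0.523 0.576 -0.628
  outer loop
   vertex 4.5 3.5 2.0
   vertex 0.0 0.5 3.0
   vertex 5.0 4.5 2.5
  endloop
 endfacet
 facet normal -0.423 0.357 -0.833
  outer loop
   vertex 4.5 3.5 2.0
   vertex 4.5 0.0 0.5
   vertex 0.0 0.5 3.0
  endloop
 endfacet
 facet normal 0.130 0.391 -0.911
  outer loop
   vertex 4.5 3.5 2.0
   vertex 5.0 4.5 2.5
   vertex 4.5 0.0 0.5
  endloop
 endfacet
 facet normal -0.034 -0.990 0.137
  outer loop
   vertex 2.0 0.5 3.5
   vertex 0.0 0.5 3.0
   vertex 4.5 0.0 0.5
  endloop
 endfacet
 facet normal -0.164 -0.737 0.655
  outer loop
   vertex 2.0 0.5 3.5
   vertex 3.5 1.5 5.0
   vertex 0.0 0.5 3.0
  endloop
 endfacet
 facet normal 0.246 -0.902 0.355
  outer loop
   vertex 2.0 0.5 3.5
   vertex 4.5 0.0 0.5
   vertex 3.5 1.5 5.0
  endloop
 endfacet
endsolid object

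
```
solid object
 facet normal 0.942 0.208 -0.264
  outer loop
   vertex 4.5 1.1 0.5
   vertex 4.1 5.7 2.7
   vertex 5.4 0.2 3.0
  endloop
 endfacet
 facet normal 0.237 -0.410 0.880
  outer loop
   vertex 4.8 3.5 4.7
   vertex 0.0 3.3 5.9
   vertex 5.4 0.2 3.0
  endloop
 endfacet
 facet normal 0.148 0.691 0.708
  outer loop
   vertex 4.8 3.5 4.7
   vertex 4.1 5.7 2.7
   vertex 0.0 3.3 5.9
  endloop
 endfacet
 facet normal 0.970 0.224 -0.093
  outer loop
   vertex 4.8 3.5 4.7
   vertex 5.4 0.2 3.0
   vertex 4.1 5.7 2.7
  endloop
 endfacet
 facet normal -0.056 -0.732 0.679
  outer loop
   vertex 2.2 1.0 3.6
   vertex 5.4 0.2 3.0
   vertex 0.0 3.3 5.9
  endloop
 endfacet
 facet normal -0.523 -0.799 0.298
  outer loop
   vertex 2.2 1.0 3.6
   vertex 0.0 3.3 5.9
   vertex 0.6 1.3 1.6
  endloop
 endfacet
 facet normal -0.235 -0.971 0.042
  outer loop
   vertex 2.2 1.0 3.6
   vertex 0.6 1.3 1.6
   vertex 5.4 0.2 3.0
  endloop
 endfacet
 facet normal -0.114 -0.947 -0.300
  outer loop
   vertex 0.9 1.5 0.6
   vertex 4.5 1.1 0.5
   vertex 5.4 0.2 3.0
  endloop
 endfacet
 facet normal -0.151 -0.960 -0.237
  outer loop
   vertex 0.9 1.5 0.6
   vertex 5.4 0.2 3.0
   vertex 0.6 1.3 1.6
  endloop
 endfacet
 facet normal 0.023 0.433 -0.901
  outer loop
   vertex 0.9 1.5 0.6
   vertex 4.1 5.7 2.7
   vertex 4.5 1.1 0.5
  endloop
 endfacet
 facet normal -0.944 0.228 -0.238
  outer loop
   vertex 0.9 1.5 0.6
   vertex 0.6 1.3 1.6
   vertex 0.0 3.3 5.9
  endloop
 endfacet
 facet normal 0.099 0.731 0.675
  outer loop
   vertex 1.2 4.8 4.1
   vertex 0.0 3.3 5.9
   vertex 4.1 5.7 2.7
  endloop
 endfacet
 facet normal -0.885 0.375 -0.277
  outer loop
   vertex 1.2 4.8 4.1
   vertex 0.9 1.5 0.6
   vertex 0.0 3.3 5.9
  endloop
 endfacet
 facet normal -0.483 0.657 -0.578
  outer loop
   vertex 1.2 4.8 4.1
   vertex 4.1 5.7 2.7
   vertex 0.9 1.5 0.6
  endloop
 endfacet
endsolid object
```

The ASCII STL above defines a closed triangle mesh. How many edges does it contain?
21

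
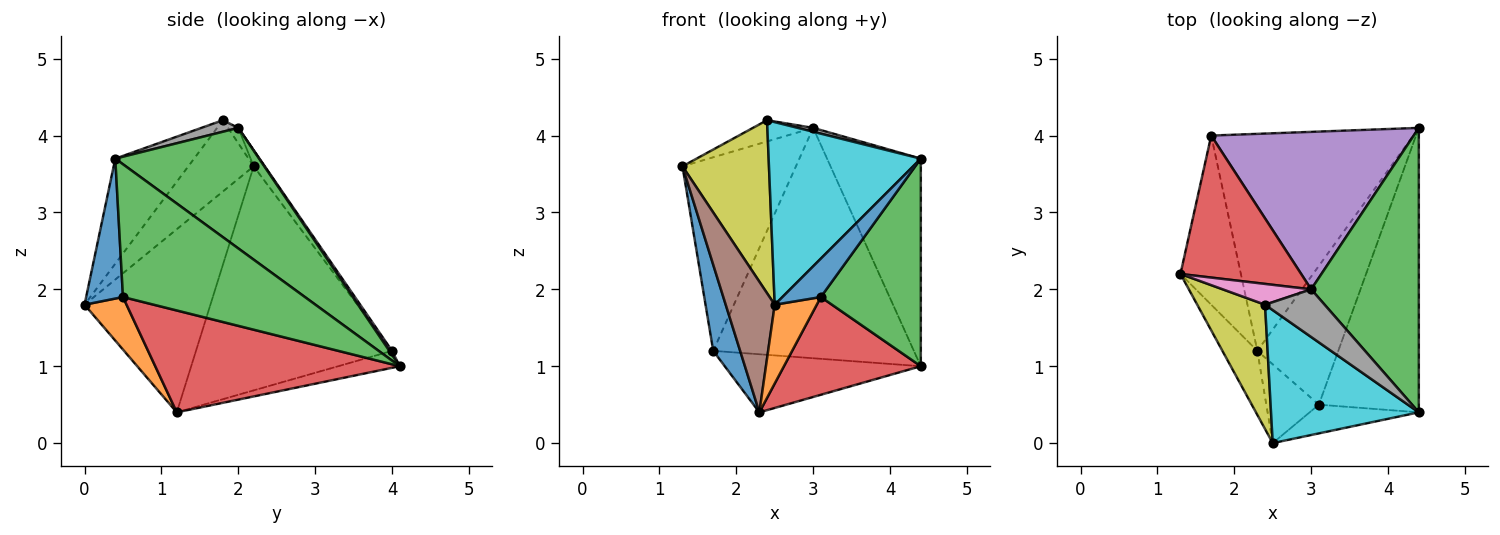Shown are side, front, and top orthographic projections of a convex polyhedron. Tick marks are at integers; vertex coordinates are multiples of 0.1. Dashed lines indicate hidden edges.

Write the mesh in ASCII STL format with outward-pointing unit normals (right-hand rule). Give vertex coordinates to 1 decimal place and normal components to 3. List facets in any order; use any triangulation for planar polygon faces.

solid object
 facet normal -0.957 -0.131 -0.258
  outer loop
   vertex 1.7 4.0 1.2
   vertex 2.3 1.2 0.4
   vertex 1.3 2.2 3.6
  endloop
 endfacet
 facet normal -0.081 0.258 -0.963
  outer loop
   vertex 1.7 4.0 1.2
   vertex 4.4 4.1 1.0
   vertex 2.3 1.2 0.4
  endloop
 endfacet
 facet normal 0.671 0.437 0.599
  outer loop
   vertex 3.0 2.0 4.1
   vertex 4.4 0.4 3.7
   vertex 4.4 4.1 1.0
  endloop
 endfacet
 facet normal -0.079 0.804 0.590
  outer loop
   vertex 3.0 2.0 4.1
   vertex 1.7 4.0 1.2
   vertex 1.3 2.2 3.6
  endloop
 endfacet
 facet normal 0.011 0.826 0.564
  outer loop
   vertex 3.0 2.0 4.1
   vertex 4.4 4.1 1.0
   vertex 1.7 4.0 1.2
  endloop
 endfacet
 facet normal -0.917 -0.357 -0.175
  outer loop
   vertex 2.5 0.0 1.8
   vertex 1.3 2.2 3.6
   vertex 2.3 1.2 0.4
  endloop
 endfacet
 facet normal -0.121 0.709 0.694
  outer loop
   vertex 2.4 1.8 4.2
   vertex 3.0 2.0 4.1
   vertex 1.3 2.2 3.6
  endloop
 endfacet
 facet normal 0.189 -0.079 0.979
  outer loop
   vertex 2.4 1.8 4.2
   vertex 4.4 0.4 3.7
   vertex 3.0 2.0 4.1
  endloop
 endfacet
 facet normal -0.523 -0.692 0.497
  outer loop
   vertex 2.4 1.8 4.2
   vertex 1.3 2.2 3.6
   vertex 2.5 0.0 1.8
  endloop
 endfacet
 facet normal -0.386 -0.746 0.543
  outer loop
   vertex 2.4 1.8 4.2
   vertex 2.5 0.0 1.8
   vertex 4.4 0.4 3.7
  endloop
 endfacet
 facet normal 0.609 -0.635 -0.475
  outer loop
   vertex 3.1 0.5 1.9
   vertex 4.4 0.4 3.7
   vertex 2.5 0.0 1.8
  endloop
 endfacet
 facet normal 0.577 -0.577 -0.577
  outer loop
   vertex 3.1 0.5 1.9
   vertex 2.5 0.0 1.8
   vertex 2.3 1.2 0.4
  endloop
 endfacet
 facet normal 0.732 -0.402 -0.551
  outer loop
   vertex 3.1 0.5 1.9
   vertex 4.4 4.1 1.0
   vertex 4.4 0.4 3.7
  endloop
 endfacet
 facet normal 0.717 -0.401 -0.570
  outer loop
   vertex 3.1 0.5 1.9
   vertex 2.3 1.2 0.4
   vertex 4.4 4.1 1.0
  endloop
 endfacet
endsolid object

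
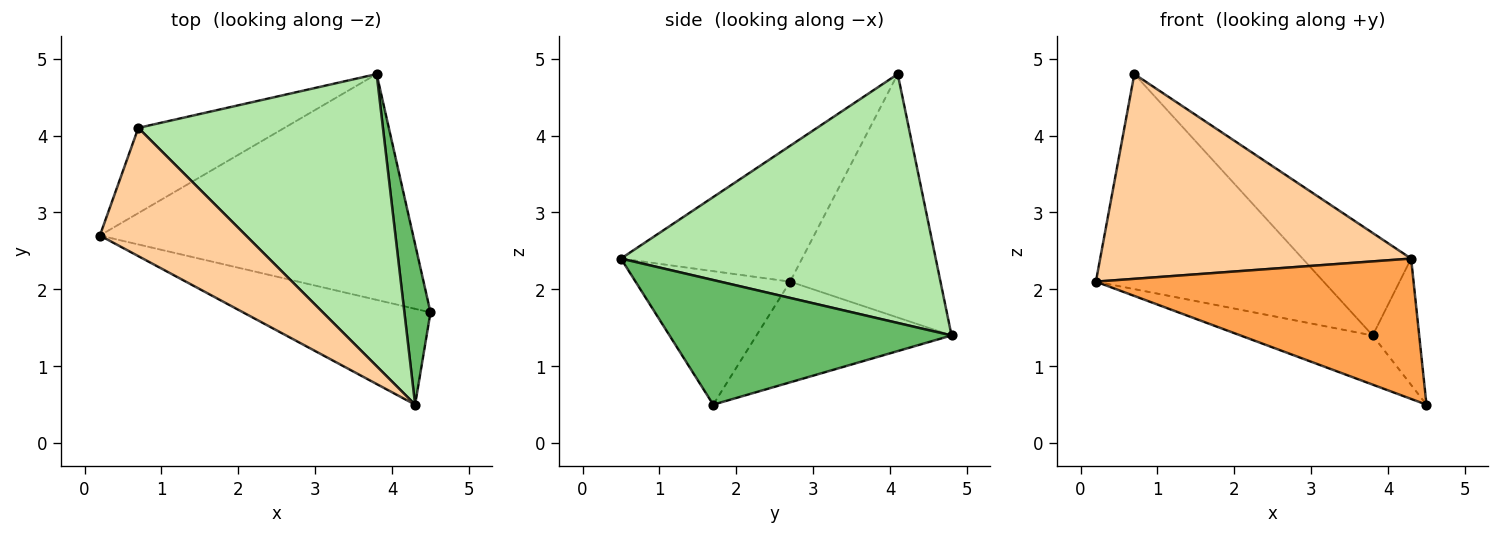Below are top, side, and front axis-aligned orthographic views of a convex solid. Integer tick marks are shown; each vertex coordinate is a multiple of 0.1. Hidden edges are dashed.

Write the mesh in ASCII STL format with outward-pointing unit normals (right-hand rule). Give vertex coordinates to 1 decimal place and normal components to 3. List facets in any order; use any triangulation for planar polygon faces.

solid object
 facet normal -0.300 0.203 -0.932
  outer loop
   vertex 3.8 4.8 1.4
   vertex 4.5 1.7 0.5
   vertex 0.2 2.7 2.1
  endloop
 endfacet
 facet normal -0.523 0.792 -0.314
  outer loop
   vertex 0.7 4.1 4.8
   vertex 3.8 4.8 1.4
   vertex 0.2 2.7 2.1
  endloop
 endfacet
 facet normal -0.373 -0.766 -0.523
  outer loop
   vertex 4.3 0.5 2.4
   vertex 0.2 2.7 2.1
   vertex 4.5 1.7 0.5
  endloop
 endfacet
 facet normal -0.443 -0.760 0.476
  outer loop
   vertex 4.3 0.5 2.4
   vertex 0.7 4.1 4.8
   vertex 0.2 2.7 2.1
  endloop
 endfacet
 facet normal 0.966 0.159 0.202
  outer loop
   vertex 4.3 0.5 2.4
   vertex 4.5 1.7 0.5
   vertex 3.8 4.8 1.4
  endloop
 endfacet
 facet normal 0.693 0.239 0.681
  outer loop
   vertex 4.3 0.5 2.4
   vertex 3.8 4.8 1.4
   vertex 0.7 4.1 4.8
  endloop
 endfacet
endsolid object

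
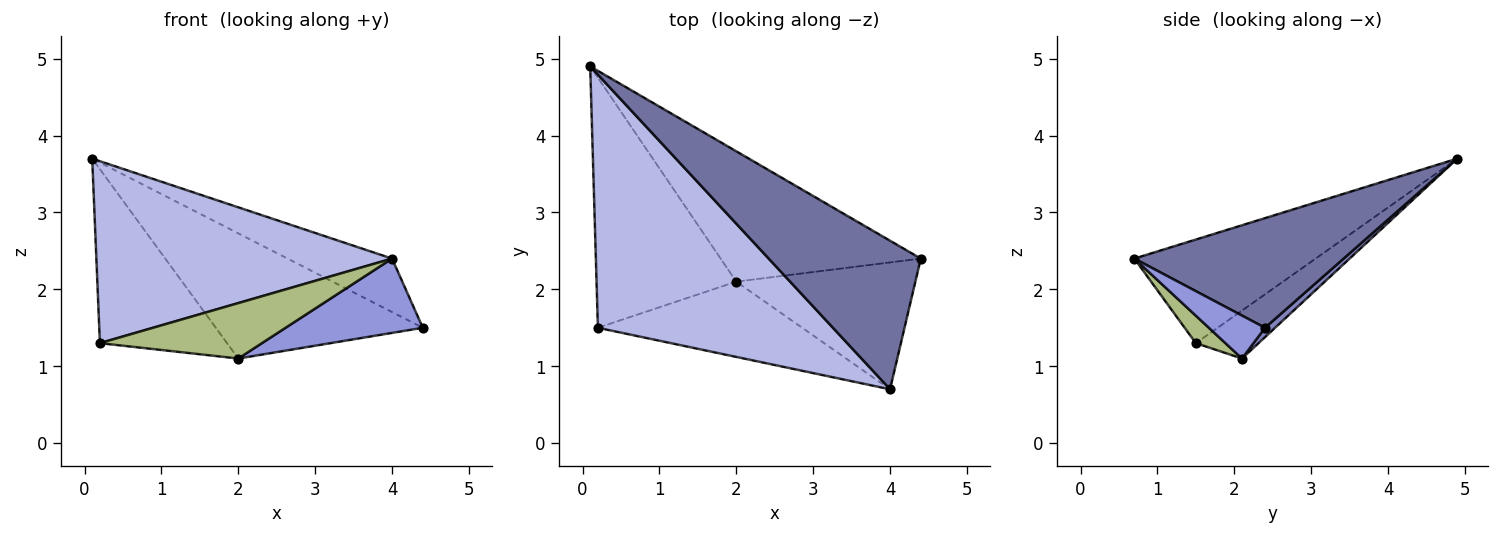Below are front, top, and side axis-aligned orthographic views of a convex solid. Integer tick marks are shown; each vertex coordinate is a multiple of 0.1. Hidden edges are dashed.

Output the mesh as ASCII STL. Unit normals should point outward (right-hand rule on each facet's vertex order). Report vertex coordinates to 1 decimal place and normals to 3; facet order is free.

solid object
 facet normal 0.561 0.280 0.779
  outer loop
   vertex 4.0 0.7 2.4
   vertex 4.4 2.4 1.5
   vertex 0.1 4.9 3.7
  endloop
 endfacet
 facet normal 0.034 0.692 -0.721
  outer loop
   vertex 2.0 2.1 1.1
   vertex 0.1 4.9 3.7
   vertex 4.4 2.4 1.5
  endloop
 endfacet
 facet normal 0.203 -0.495 -0.845
  outer loop
   vertex 2.0 2.1 1.1
   vertex 4.4 2.4 1.5
   vertex 4.0 0.7 2.4
  endloop
 endfacet
 facet normal -0.337 -0.550 0.764
  outer loop
   vertex 0.2 1.5 1.3
   vertex 4.0 0.7 2.4
   vertex 0.1 4.9 3.7
  endloop
 endfacet
 facet normal -0.271 0.550 -0.790
  outer loop
   vertex 0.2 1.5 1.3
   vertex 0.1 4.9 3.7
   vertex 2.0 2.1 1.1
  endloop
 endfacet
 facet normal 0.108 -0.590 -0.800
  outer loop
   vertex 0.2 1.5 1.3
   vertex 2.0 2.1 1.1
   vertex 4.0 0.7 2.4
  endloop
 endfacet
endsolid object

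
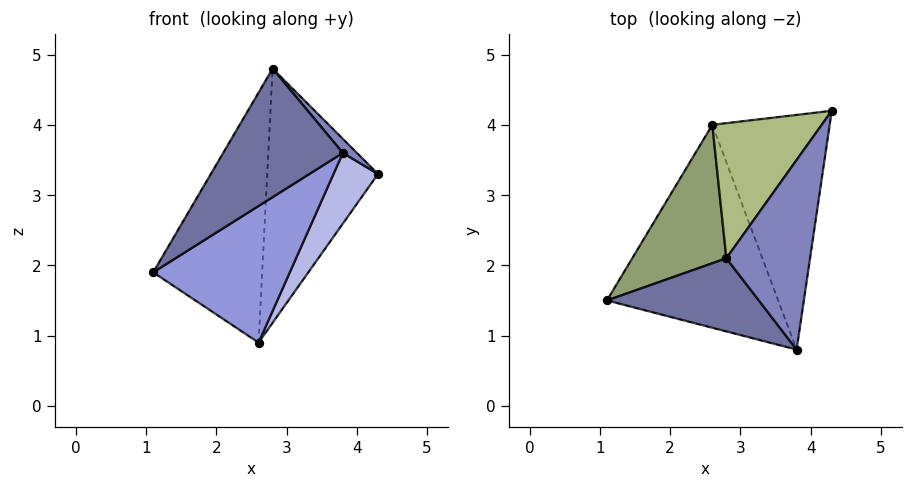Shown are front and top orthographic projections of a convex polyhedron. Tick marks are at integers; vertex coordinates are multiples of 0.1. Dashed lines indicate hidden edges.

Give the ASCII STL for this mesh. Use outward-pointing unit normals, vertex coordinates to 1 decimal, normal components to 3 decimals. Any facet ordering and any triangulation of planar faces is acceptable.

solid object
 facet normal -0.473 -0.766 0.436
  outer loop
   vertex 2.8 2.1 4.8
   vertex 1.1 1.5 1.9
   vertex 3.8 0.8 3.6
  endloop
 endfacet
 facet normal 0.740 -0.050 0.671
  outer loop
   vertex 2.8 2.1 4.8
   vertex 3.8 0.8 3.6
   vertex 4.3 4.2 3.3
  endloop
 endfacet
 facet normal 0.353 -0.522 -0.776
  outer loop
   vertex 2.6 4.0 0.9
   vertex 3.8 0.8 3.6
   vertex 1.1 1.5 1.9
  endloop
 endfacet
 facet normal 0.811 -0.169 -0.560
  outer loop
   vertex 2.6 4.0 0.9
   vertex 4.3 4.2 3.3
   vertex 3.8 0.8 3.6
  endloop
 endfacet
 facet normal -0.750 0.578 0.320
  outer loop
   vertex 2.6 4.0 0.9
   vertex 1.1 1.5 1.9
   vertex 2.8 2.1 4.8
  endloop
 endfacet
 facet normal -0.608 0.701 0.373
  outer loop
   vertex 2.6 4.0 0.9
   vertex 2.8 2.1 4.8
   vertex 4.3 4.2 3.3
  endloop
 endfacet
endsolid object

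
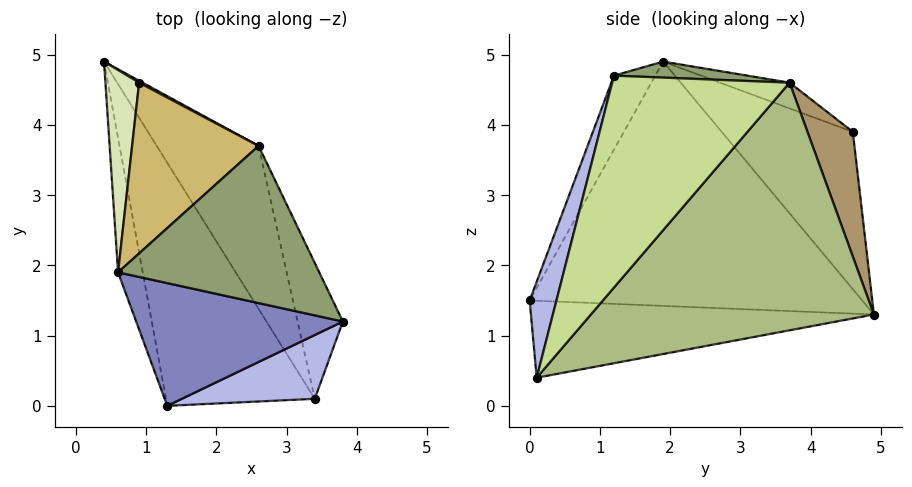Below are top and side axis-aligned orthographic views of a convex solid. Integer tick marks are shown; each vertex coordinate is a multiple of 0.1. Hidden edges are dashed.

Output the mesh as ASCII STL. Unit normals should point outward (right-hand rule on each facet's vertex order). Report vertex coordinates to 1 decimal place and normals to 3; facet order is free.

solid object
 facet normal -0.978 -0.184 -0.099
  outer loop
   vertex 0.6 1.9 4.9
   vertex 0.4 4.9 1.3
   vertex 1.3 0.0 1.5
  endloop
 endfacet
 facet normal -0.163 -0.875 0.456
  outer loop
   vertex 0.6 1.9 4.9
   vertex 1.3 0.0 1.5
   vertex 3.8 1.2 4.7
  endloop
 endfacet
 facet normal -0.456 -0.120 -0.882
  outer loop
   vertex 3.4 0.1 0.4
   vertex 1.3 0.0 1.5
   vertex 0.4 4.9 1.3
  endloop
 endfacet
 facet normal 0.166 -0.959 0.230
  outer loop
   vertex 3.4 0.1 0.4
   vertex 3.8 1.2 4.7
   vertex 1.3 0.0 1.5
  endloop
 endfacet
 facet normal 0.079 0.078 0.994
  outer loop
   vertex 2.6 3.7 4.6
   vertex 0.6 1.9 4.9
   vertex 3.8 1.2 4.7
  endloop
 endfacet
 facet normal 0.776 0.545 -0.319
  outer loop
   vertex 2.6 3.7 4.6
   vertex 3.4 0.1 0.4
   vertex 0.4 4.9 1.3
  endloop
 endfacet
 facet normal 0.888 0.419 -0.190
  outer loop
   vertex 2.6 3.7 4.6
   vertex 3.8 1.2 4.7
   vertex 3.4 0.1 0.4
  endloop
 endfacet
 facet normal -0.961 0.183 0.206
  outer loop
   vertex 0.9 4.6 3.9
   vertex 0.4 4.9 1.3
   vertex 0.6 1.9 4.9
  endloop
 endfacet
 facet normal 0.464 0.886 0.013
  outer loop
   vertex 0.9 4.6 3.9
   vertex 2.6 3.7 4.6
   vertex 0.4 4.9 1.3
  endloop
 endfacet
 facet normal -0.186 0.359 0.914
  outer loop
   vertex 0.9 4.6 3.9
   vertex 0.6 1.9 4.9
   vertex 2.6 3.7 4.6
  endloop
 endfacet
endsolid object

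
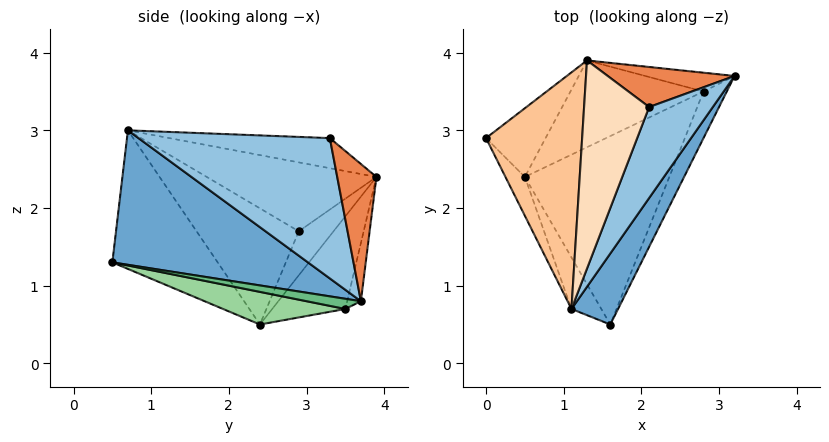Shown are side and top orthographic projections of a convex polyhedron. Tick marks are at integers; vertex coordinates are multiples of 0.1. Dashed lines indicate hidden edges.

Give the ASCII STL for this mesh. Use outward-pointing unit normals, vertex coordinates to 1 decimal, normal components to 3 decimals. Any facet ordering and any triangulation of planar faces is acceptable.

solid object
 facet normal 0.871 -0.388 0.302
  outer loop
   vertex 1.1 0.7 3.0
   vertex 1.6 0.5 1.3
   vertex 3.2 3.7 0.8
  endloop
 endfacet
 facet normal 0.864 -0.317 0.392
  outer loop
   vertex 2.1 3.3 2.9
   vertex 1.1 0.7 3.0
   vertex 3.2 3.7 0.8
  endloop
 endfacet
 facet normal -0.849 -0.509 -0.142
  outer loop
   vertex 0.5 2.4 0.5
   vertex 1.1 0.7 3.0
   vertex 0.0 2.9 1.7
  endloop
 endfacet
 facet normal -0.818 -0.548 -0.176
  outer loop
   vertex 0.5 2.4 0.5
   vertex 1.6 0.5 1.3
   vertex 1.1 0.7 3.0
  endloop
 endfacet
 facet normal 0.399 0.839 0.369
  outer loop
   vertex 1.3 3.9 2.4
   vertex 2.1 3.3 2.9
   vertex 3.2 3.7 0.8
  endloop
 endfacet
 facet normal -0.356 0.800 -0.482
  outer loop
   vertex 1.3 3.9 2.4
   vertex 0.5 2.4 0.5
   vertex 0.0 2.9 1.7
  endloop
 endfacet
 facet normal -0.573 0.186 0.799
  outer loop
   vertex 1.3 3.9 2.4
   vertex 0.0 2.9 1.7
   vertex 1.1 0.7 3.0
  endloop
 endfacet
 facet normal -0.412 0.193 0.891
  outer loop
   vertex 1.3 3.9 2.4
   vertex 1.1 0.7 3.0
   vertex 2.1 3.3 2.9
  endloop
 endfacet
 facet normal 0.379 -0.325 -0.866
  outer loop
   vertex 2.8 3.5 0.7
   vertex 3.2 3.7 0.8
   vertex 1.6 0.5 1.3
  endloop
 endfacet
 facet normal 0.212 -0.272 -0.939
  outer loop
   vertex 2.8 3.5 0.7
   vertex 1.6 0.5 1.3
   vertex 0.5 2.4 0.5
  endloop
 endfacet
 facet normal -0.301 0.834 -0.462
  outer loop
   vertex 2.8 3.5 0.7
   vertex 1.3 3.9 2.4
   vertex 3.2 3.7 0.8
  endloop
 endfacet
 facet normal -0.341 0.802 -0.490
  outer loop
   vertex 2.8 3.5 0.7
   vertex 0.5 2.4 0.5
   vertex 1.3 3.9 2.4
  endloop
 endfacet
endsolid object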